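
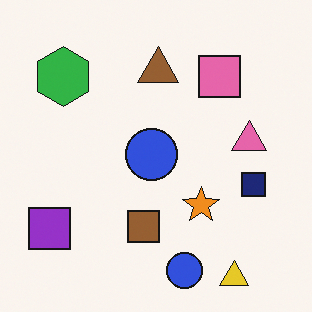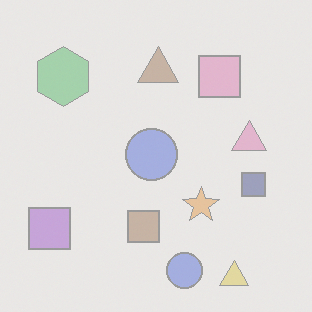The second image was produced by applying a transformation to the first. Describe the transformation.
The second image is the first washed out (contrast reduced).

Tones are pushed toward mid-grey across the whole image — a global contrast change.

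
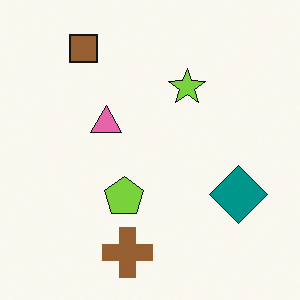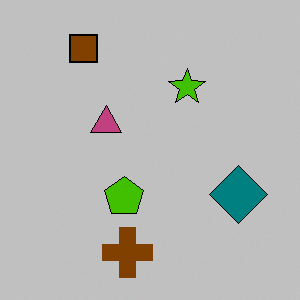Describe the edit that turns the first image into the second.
Heavily posterized to just a handful of flat colors.

Each flat color has snapped to a coarser quantized level — most visibly, the near-white background has dropped to a flat grey.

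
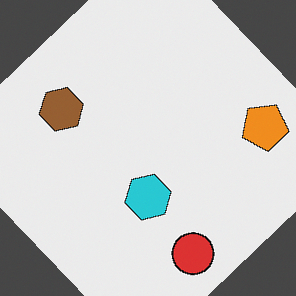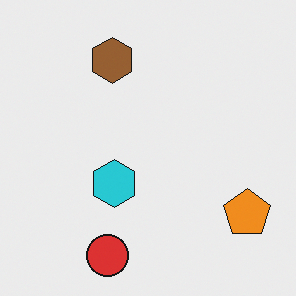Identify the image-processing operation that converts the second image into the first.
The transformation is: rotated counter-clockwise by a large amount — several tens of degrees.

Every shape is tilted by the same angle and the image corners show triangular fill wedges — a whole-image rotation by a non-right angle.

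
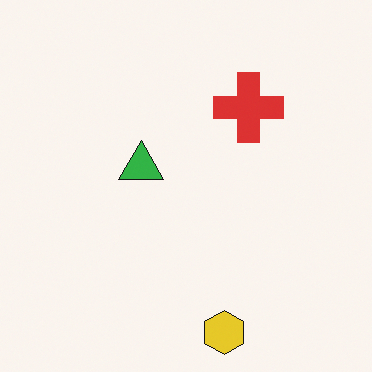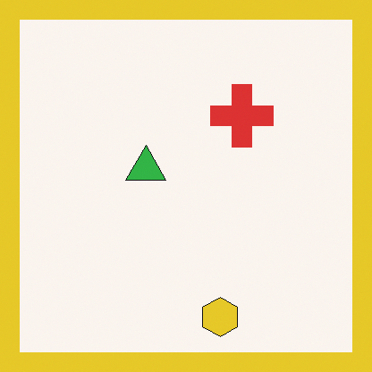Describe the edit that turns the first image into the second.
The second image is the first framed with a yellow border.

A solid yellow frame runs around the edge of the second image, with the content slightly shrunk inside it.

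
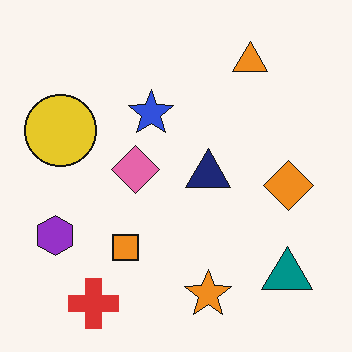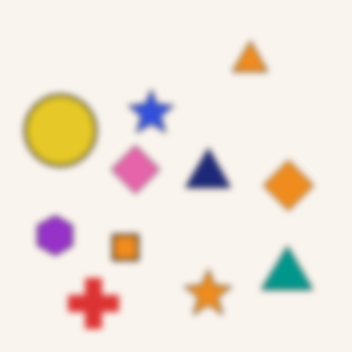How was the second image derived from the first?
This is the original image noticeably gaussian-blurred.

Shape edges and outlines are uniformly softened across the whole image.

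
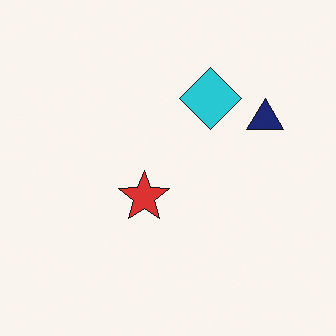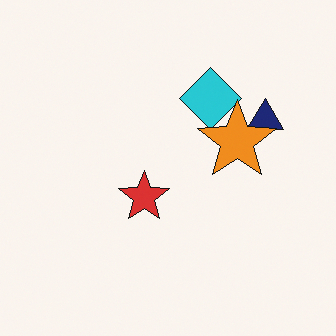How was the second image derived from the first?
The transformation is: overlaid with an additional orange star.

An orange star appears in the second image that is absent from the first.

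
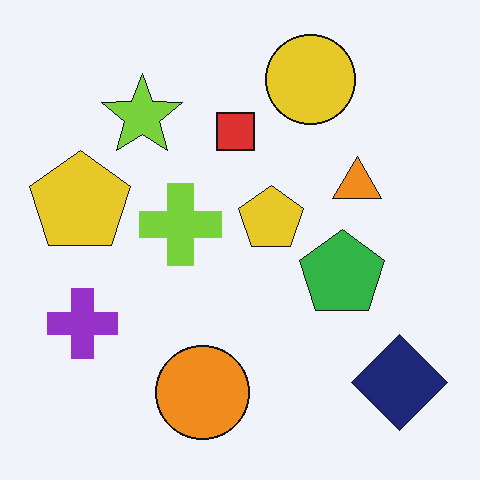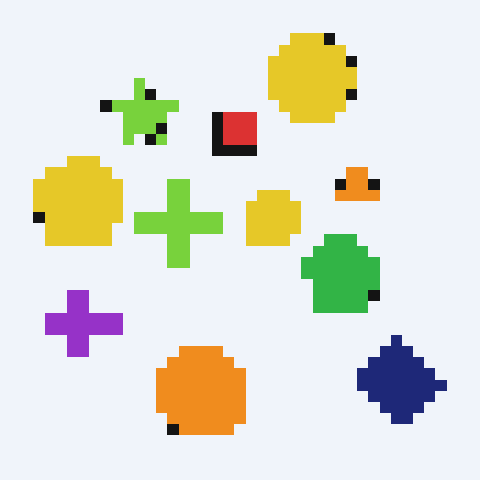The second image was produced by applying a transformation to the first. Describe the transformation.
The second image is the first coarsely pixelated.

Shapes are reduced to large square blocks; fine edges and outlines are lost — a downscale-then-upscale (mosaic) effect.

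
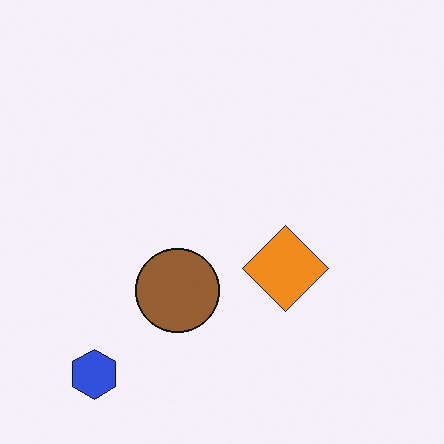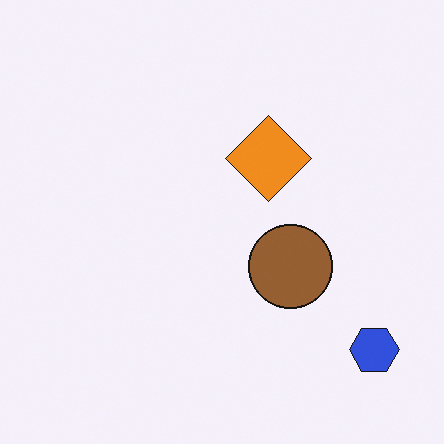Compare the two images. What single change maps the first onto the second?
The second image is the first rotated 90° counter-clockwise.

The blue hexagon sits in the bottom-left of the first image and the bottom-right of the second — consistent with a whole-image 90° counter-clockwise rotation.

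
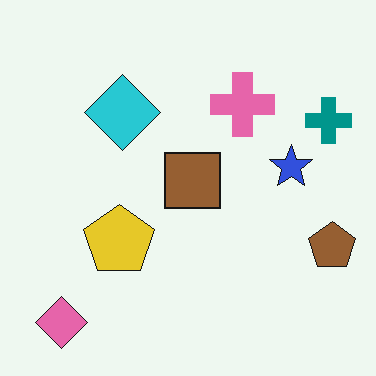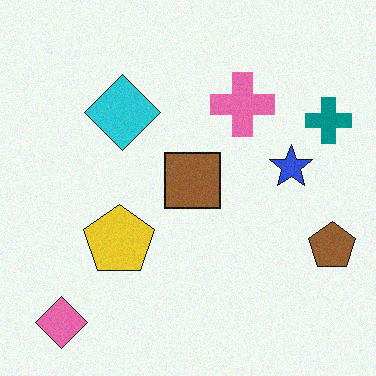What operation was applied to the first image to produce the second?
The second image is the first degraded with a light layer of grain.

Random speckle covers the whole image, including the flat background.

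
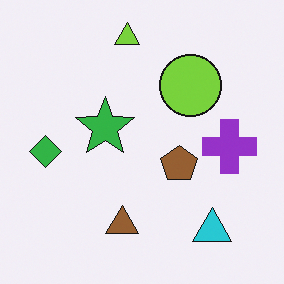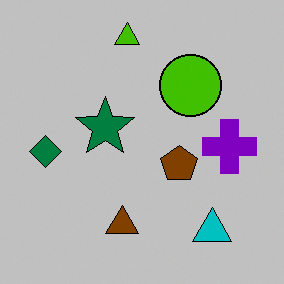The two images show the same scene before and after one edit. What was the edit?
The image was aggressively posterized.

Each flat color has snapped to a coarser quantized level — most visibly, the near-white background has dropped to a flat grey.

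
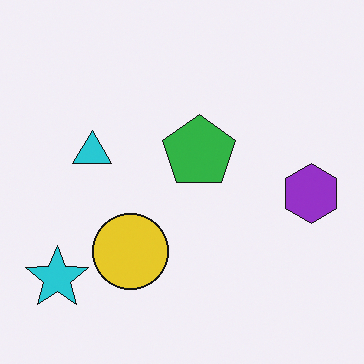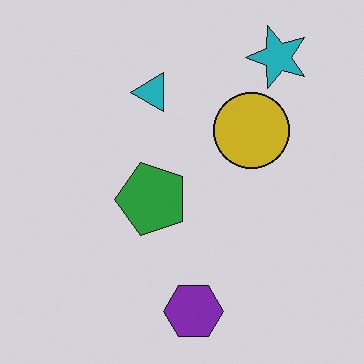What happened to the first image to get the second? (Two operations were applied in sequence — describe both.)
The image was transposed (reflected across the top-left ↔ bottom-right diagonal), then slightly darkened.

Shapes have swapped their row and column positions — what was in the top-right is now in the bottom-left — a diagonal reflection. Every pixel — background and shapes alike — is uniformly darkened.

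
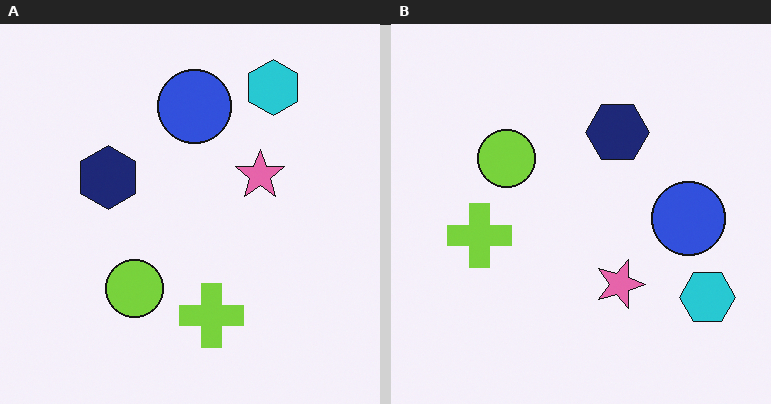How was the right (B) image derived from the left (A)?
It was rotated 90° clockwise.

The cyan hexagon sits in the top-right of the left (A) image and the bottom-right of the right (B) — consistent with a whole-image 90° clockwise rotation.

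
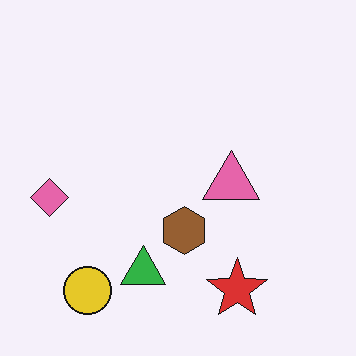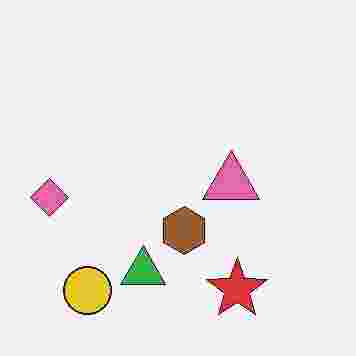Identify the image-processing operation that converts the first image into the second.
Heavily JPEG-compressed with obvious blocking artifacts.

Blocky 8×8 compression artifacts appear around shape edges and the flat background shows ringing — characteristic JPEG degradation.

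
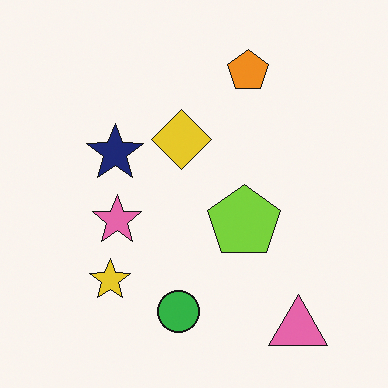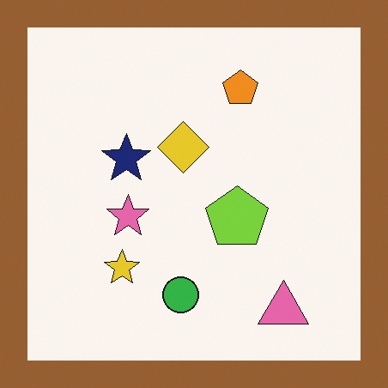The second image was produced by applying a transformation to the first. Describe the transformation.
It was framed with a brown border.

A solid brown frame runs around the edge of the second image, with the content slightly shrunk inside it.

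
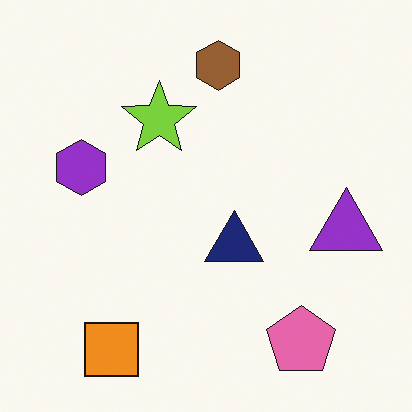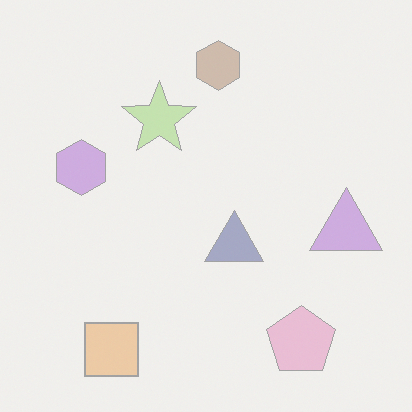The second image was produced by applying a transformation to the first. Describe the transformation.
The second image is the first washed out (contrast reduced).

Tones are pushed toward mid-grey across the whole image — a global contrast change.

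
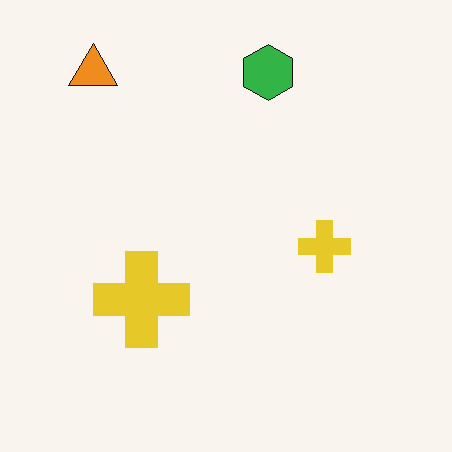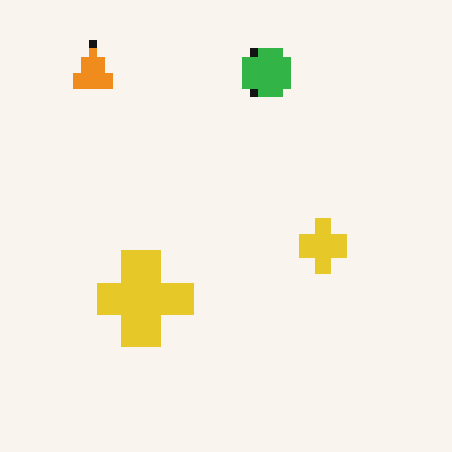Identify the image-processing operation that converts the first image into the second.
The transformation is: pixelated into visible square blocks.

Shapes are reduced to large square blocks; fine edges and outlines are lost — a downscale-then-upscale (mosaic) effect.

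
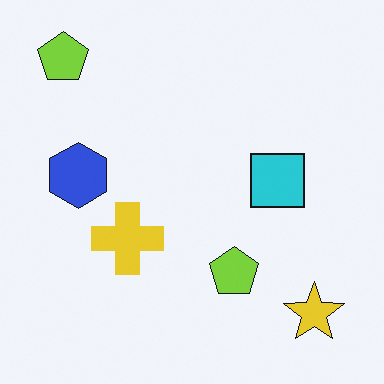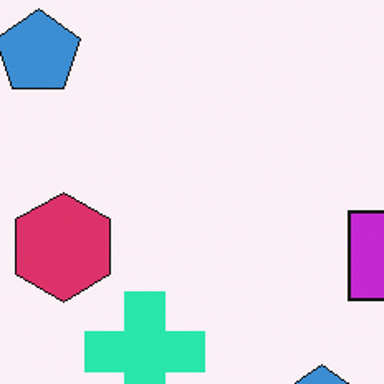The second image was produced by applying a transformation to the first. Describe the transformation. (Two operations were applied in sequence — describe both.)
This is the original image hue-shifted noticeably, then cropped to a noticeably smaller region and rescaled.

Every shape's color has rotated by the same amount around the hue wheel — a uniform hue shift. The visible shapes are larger and the field of view is narrower; shapes near the original edges may be partly or wholly outside the frame — a crop-and-rescale.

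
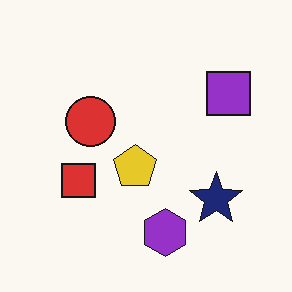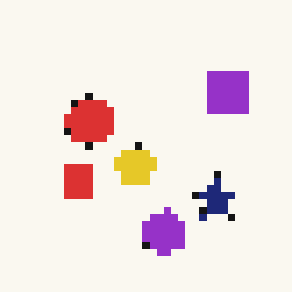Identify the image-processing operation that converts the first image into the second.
Moderately pixelated.

Shapes are reduced to large square blocks; fine edges and outlines are lost — a downscale-then-upscale (mosaic) effect.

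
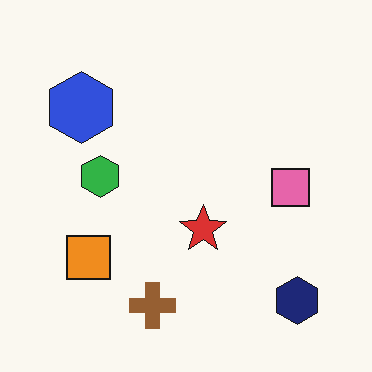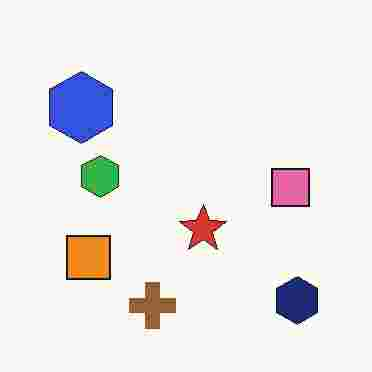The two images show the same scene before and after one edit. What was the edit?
The image was heavily JPEG-compressed with obvious blocking artifacts.

Blocky 8×8 compression artifacts appear around shape edges and the flat background shows ringing — characteristic JPEG degradation.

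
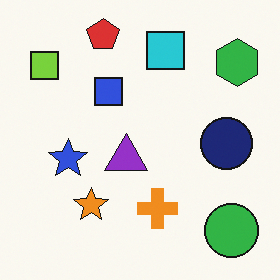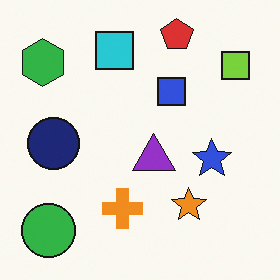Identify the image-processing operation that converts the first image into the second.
The image was flipped horizontally (left ↔ right).

The green hexagon is in the top-right of the first image and the top-left of the second — shapes on opposite sides of the vertical midline have swapped in a mirror flip.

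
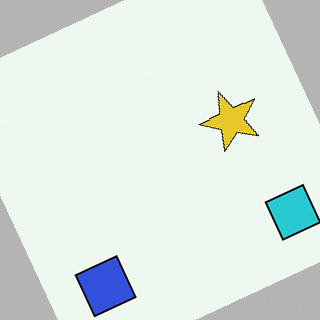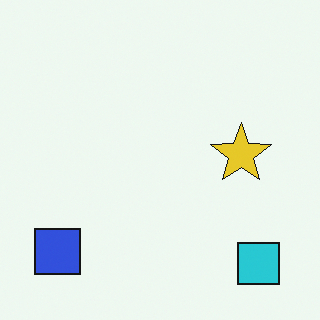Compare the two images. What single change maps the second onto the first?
The first image is the second rotated counter-clockwise by a moderate amount.

Every shape is tilted by the same angle and the image corners show triangular fill wedges — a whole-image rotation by a non-right angle.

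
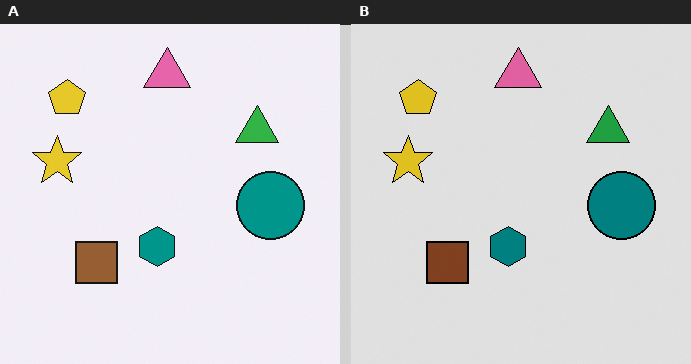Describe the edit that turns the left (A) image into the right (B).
It was moderately posterized.

Each flat color has snapped to a coarser quantized level — most visibly, the near-white background has dropped to a flat grey.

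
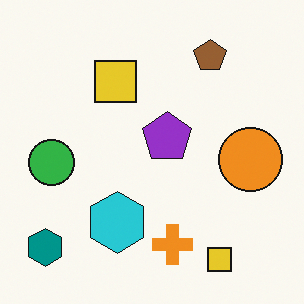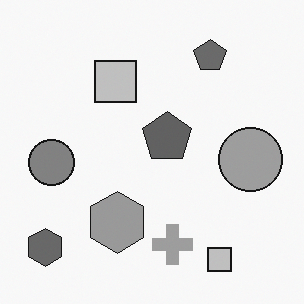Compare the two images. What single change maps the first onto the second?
Converted to grayscale.

All color is removed — every shape is now a shade of grey.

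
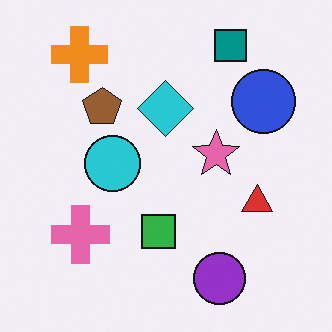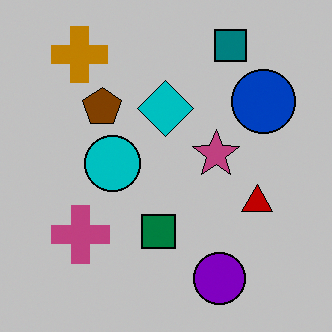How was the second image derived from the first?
The second image is the first aggressively posterized.

Each flat color has snapped to a coarser quantized level — most visibly, the near-white background has dropped to a flat grey.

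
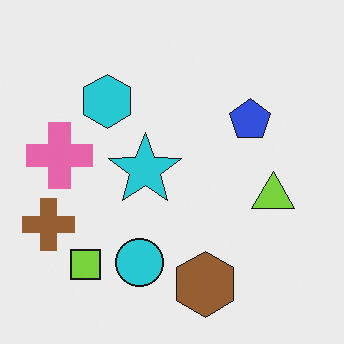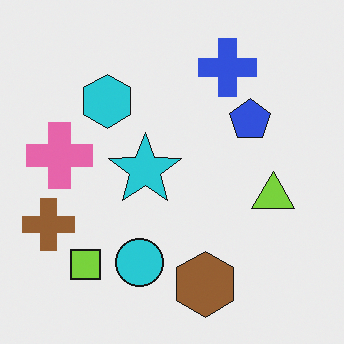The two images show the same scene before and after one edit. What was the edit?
The transformation is: overlaid with an additional blue cross.

A blue cross appears in the second image that is absent from the first.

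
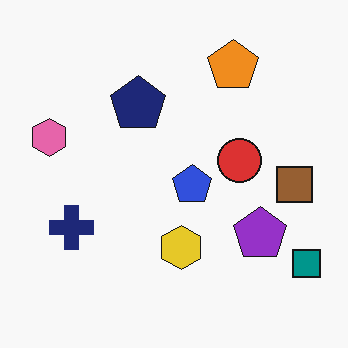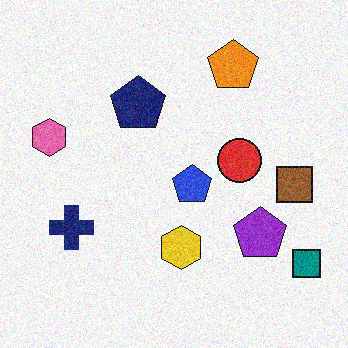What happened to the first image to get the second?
It was degraded with moderate additive noise.

Random speckle covers the whole image, including the flat background.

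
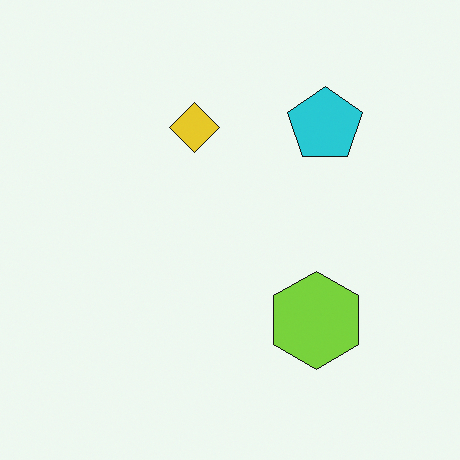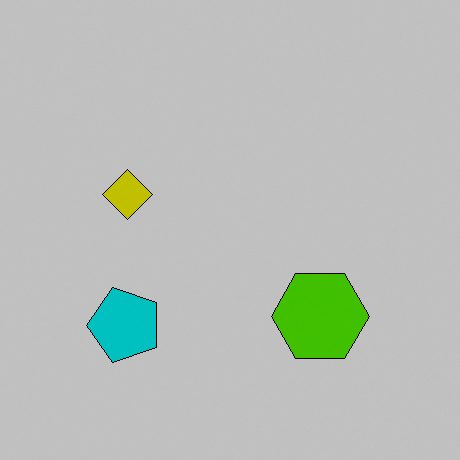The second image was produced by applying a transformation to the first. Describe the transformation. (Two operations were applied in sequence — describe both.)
Heavily posterized to just a handful of flat colors, then transposed (reflected across the top-left ↔ bottom-right diagonal).

Each flat color has snapped to a coarser quantized level — most visibly, the near-white background has dropped to a flat grey. Shapes have swapped their row and column positions — what was in the top-right is now in the bottom-left — a diagonal reflection.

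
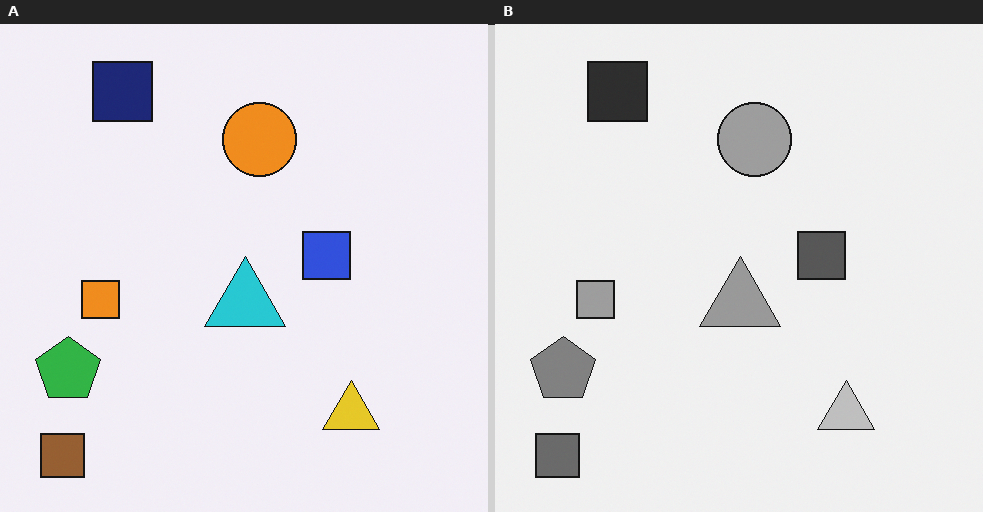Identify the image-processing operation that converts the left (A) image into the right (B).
The right (B) image is the left (A) converted to grayscale.

All color is removed — every shape is now a shade of grey.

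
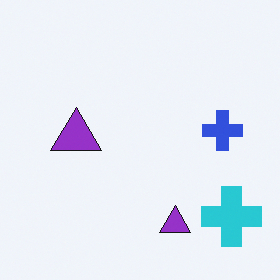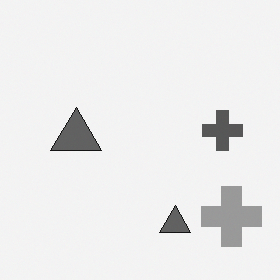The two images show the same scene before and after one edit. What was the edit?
Converted to grayscale.

All color is removed — every shape is now a shade of grey.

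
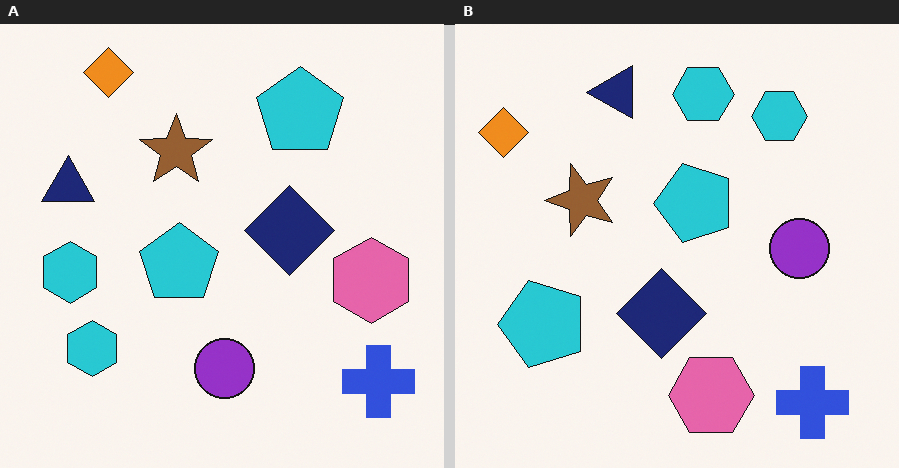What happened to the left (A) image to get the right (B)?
It was transposed (reflected across the top-left ↔ bottom-right diagonal).

Shapes have swapped their row and column positions — what was in the top-right is now in the bottom-left — a diagonal reflection.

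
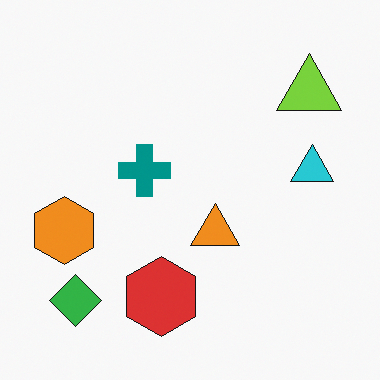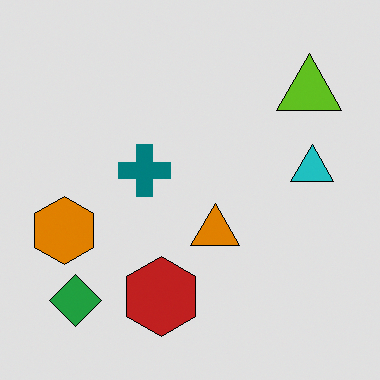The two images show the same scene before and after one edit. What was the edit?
This is the original image posterized to a reduced palette.

Each flat color has snapped to a coarser quantized level — most visibly, the near-white background has dropped to a flat grey.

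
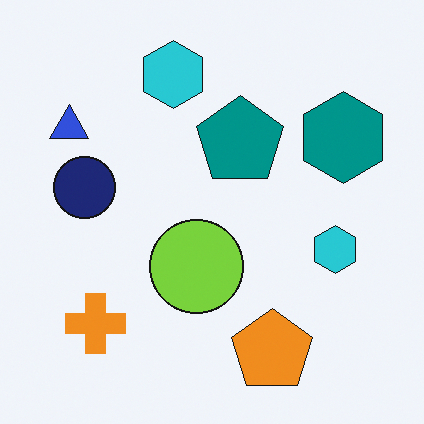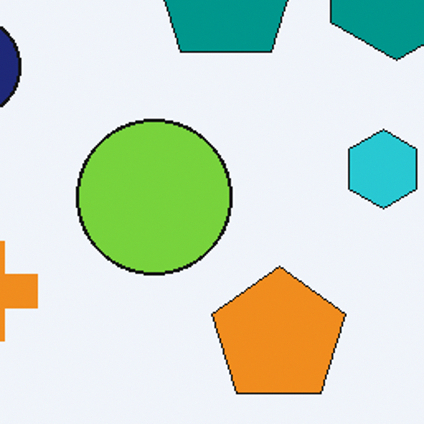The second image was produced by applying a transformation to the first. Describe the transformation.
The second image is the first cropped tightly and scaled back up.

The visible shapes are larger and the field of view is narrower; shapes near the original edges may be partly or wholly outside the frame — a crop-and-rescale.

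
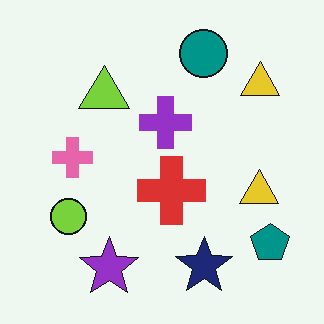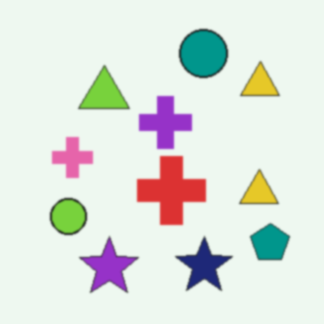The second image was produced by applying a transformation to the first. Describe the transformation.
The transformation is: slightly softened.

Shape edges and outlines are uniformly softened across the whole image.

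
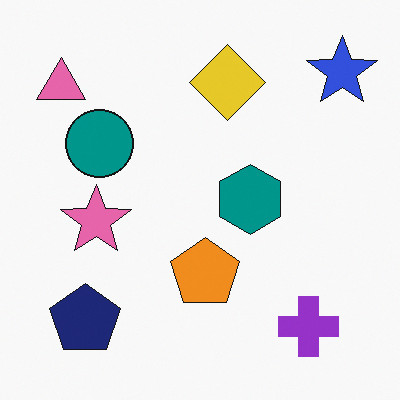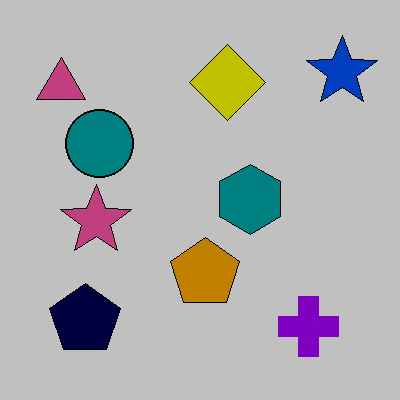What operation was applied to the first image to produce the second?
It was heavily posterized to just a handful of flat colors.

Each flat color has snapped to a coarser quantized level — most visibly, the near-white background has dropped to a flat grey.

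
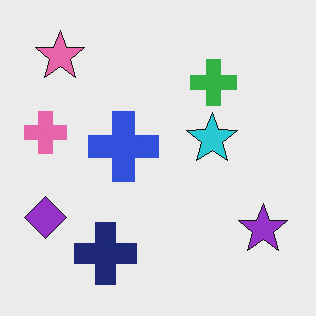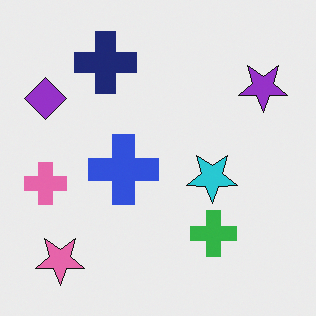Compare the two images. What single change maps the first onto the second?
The image was flipped vertically (top ↔ bottom).

The pink star is in the top-left of the first image and the bottom-left of the second — shapes on opposite sides of the horizontal midline have swapped in a mirror flip.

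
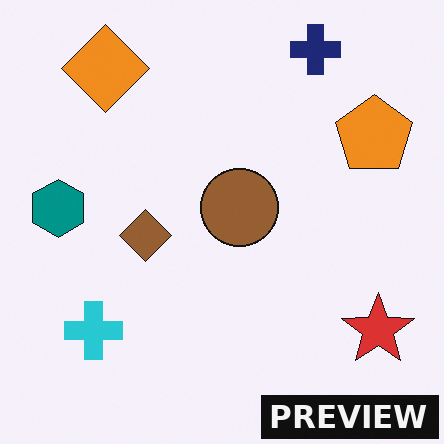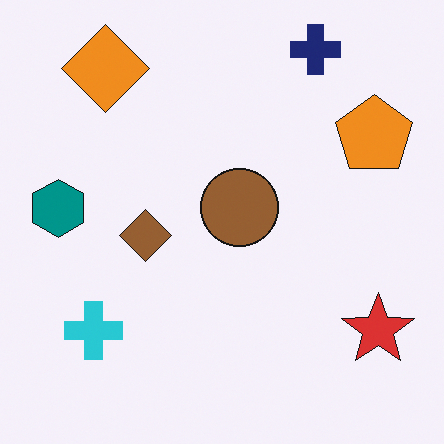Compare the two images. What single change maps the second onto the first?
The first image is the second watermarked with the text "PREVIEW" in the lower-right corner.

A dark label reading "PREVIEW" appears in the lower-right corner.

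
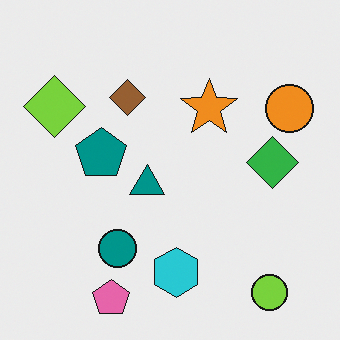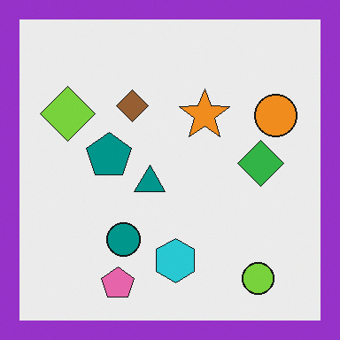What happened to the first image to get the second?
The image was framed with a purple border.

A solid purple frame runs around the edge of the second image, with the content slightly shrunk inside it.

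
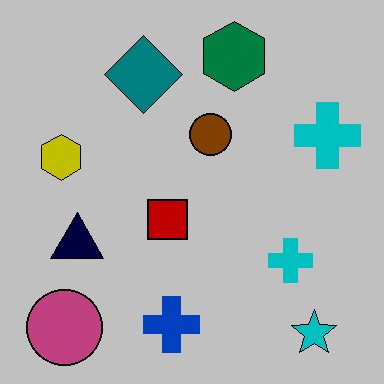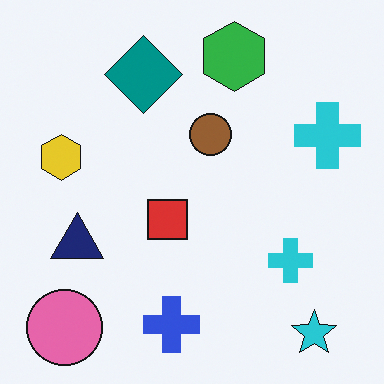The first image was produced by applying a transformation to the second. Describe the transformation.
The image was heavily posterized to just a handful of flat colors.

Each flat color has snapped to a coarser quantized level — most visibly, the near-white background has dropped to a flat grey.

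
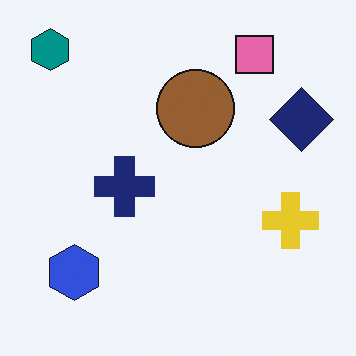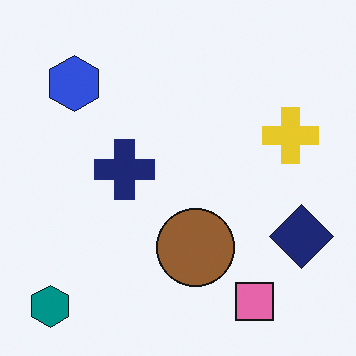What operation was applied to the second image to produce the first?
The transformation is: flipped vertically (top ↔ bottom).

The teal hexagon is in the bottom-left of the second image and the top-left of the first — shapes on opposite sides of the horizontal midline have swapped in a mirror flip.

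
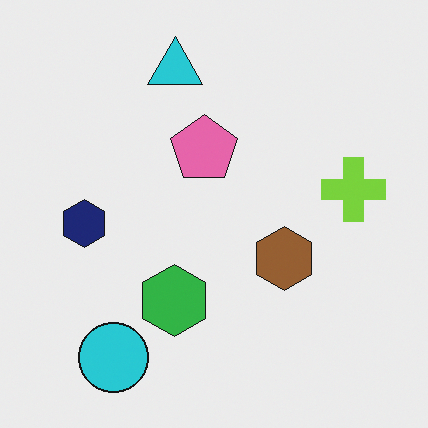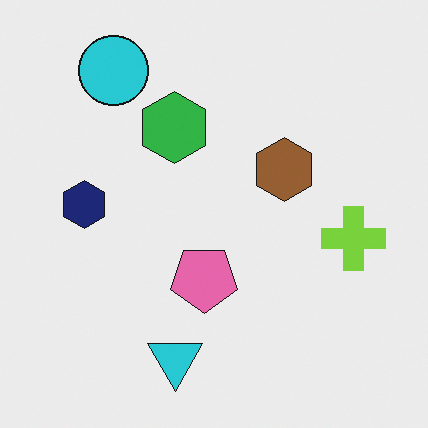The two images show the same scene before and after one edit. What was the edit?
This is the original image flipped vertically (top ↔ bottom).

The cyan triangle is in the top of the first image and the bottom of the second — shapes on opposite sides of the horizontal midline have swapped in a mirror flip.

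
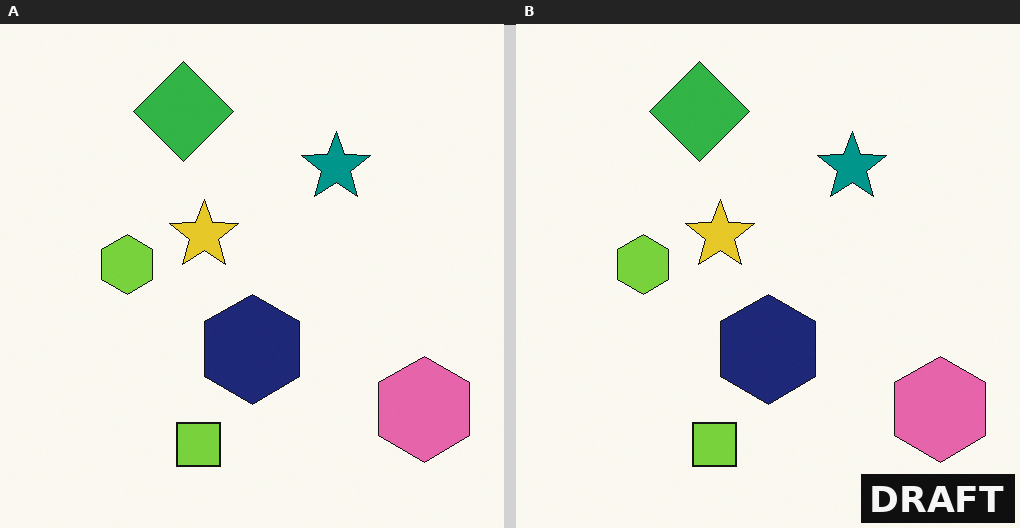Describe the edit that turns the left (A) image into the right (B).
The transformation is: watermarked with the text "DRAFT" in the lower-right corner.

A dark label reading "DRAFT" appears in the lower-right corner.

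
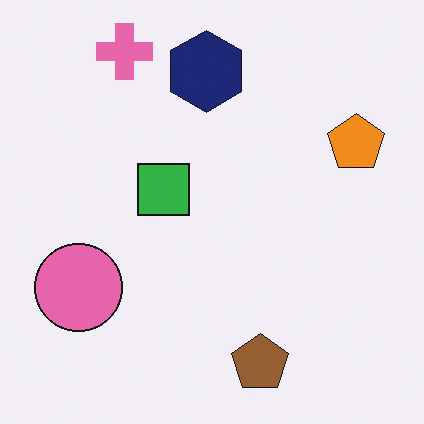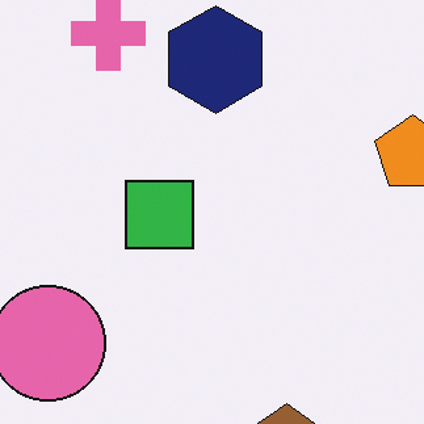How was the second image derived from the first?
This is the original image cropped slightly and scaled back up.

The visible shapes are larger and the field of view is narrower; shapes near the original edges may be partly or wholly outside the frame — a crop-and-rescale.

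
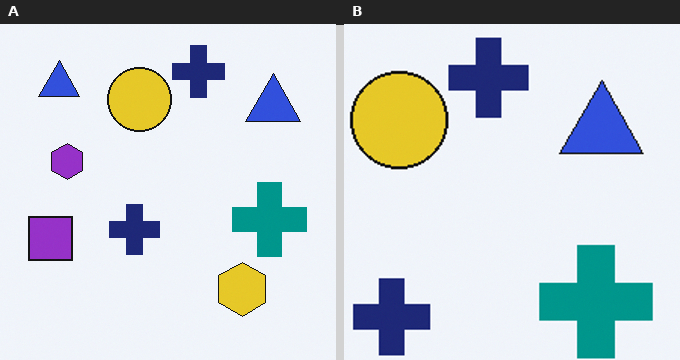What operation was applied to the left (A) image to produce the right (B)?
Cropped to a modestly smaller region and rescaled.

The visible shapes are larger and the field of view is narrower; shapes near the original edges may be partly or wholly outside the frame — a crop-and-rescale.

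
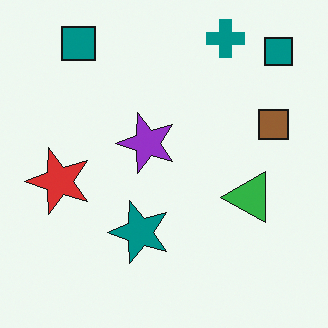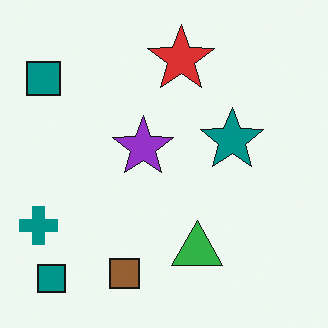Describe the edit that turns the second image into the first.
This is the original image transposed (reflected across the top-left ↔ bottom-right diagonal).

Shapes have swapped their row and column positions — what was in the top-right is now in the bottom-left — a diagonal reflection.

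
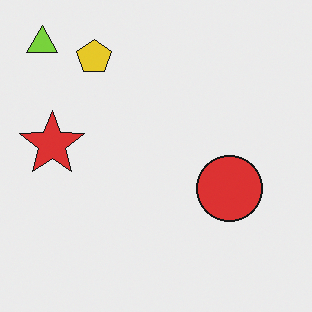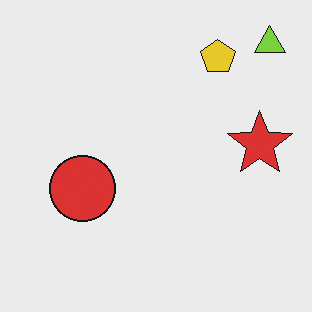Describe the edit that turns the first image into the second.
The second image is the first flipped horizontally (left ↔ right).

The lime triangle is in the top-left of the first image and the top-right of the second — shapes on opposite sides of the vertical midline have swapped in a mirror flip.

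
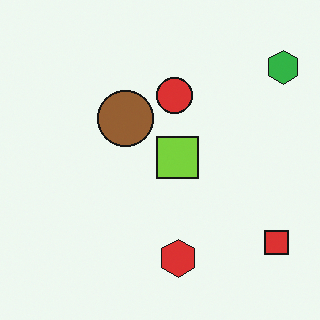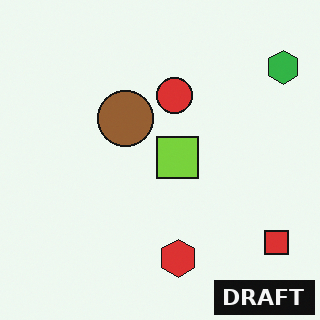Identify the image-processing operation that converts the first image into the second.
The image was watermarked with the text "DRAFT" in the lower-right corner.

A dark label reading "DRAFT" appears in the lower-right corner.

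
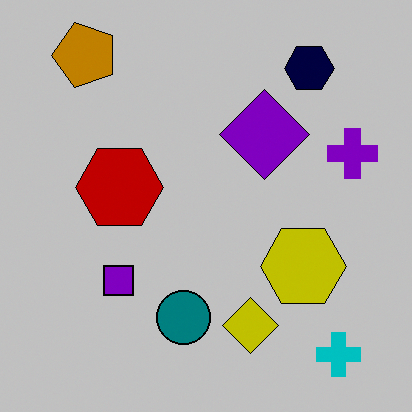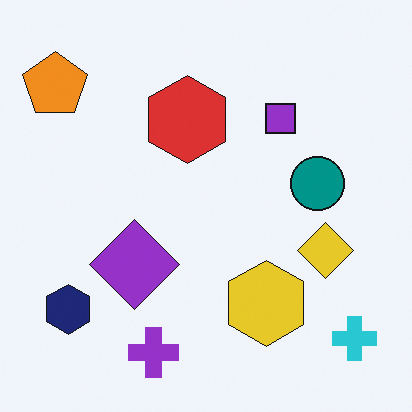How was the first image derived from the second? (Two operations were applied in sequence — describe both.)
The transformation is: transposed (reflected across the top-left ↔ bottom-right diagonal), then heavily posterized to just a handful of flat colors.

Shapes have swapped their row and column positions — what was in the top-right is now in the bottom-left — a diagonal reflection. Each flat color has snapped to a coarser quantized level — most visibly, the near-white background has dropped to a flat grey.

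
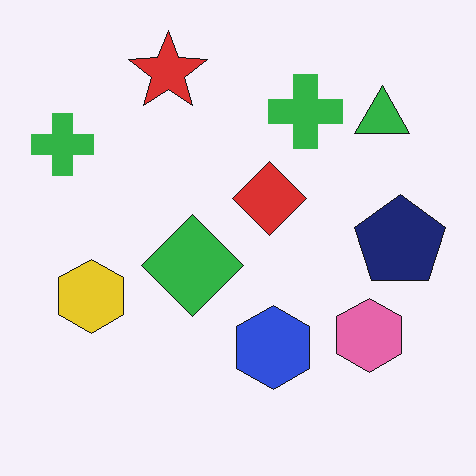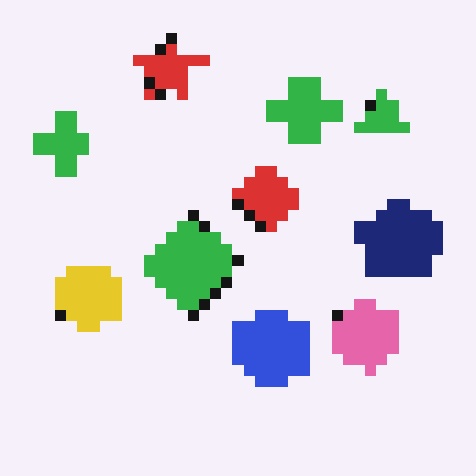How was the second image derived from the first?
The second image is the first coarsely pixelated.

Shapes are reduced to large square blocks; fine edges and outlines are lost — a downscale-then-upscale (mosaic) effect.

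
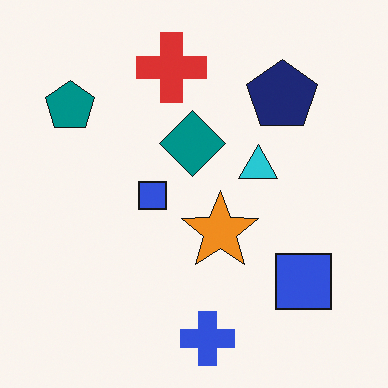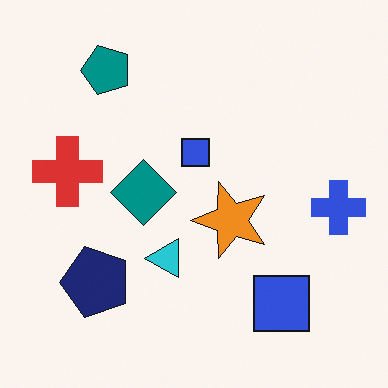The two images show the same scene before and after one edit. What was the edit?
The second image is the first transposed (reflected across the top-left ↔ bottom-right diagonal).

Shapes have swapped their row and column positions — what was in the top-right is now in the bottom-left — a diagonal reflection.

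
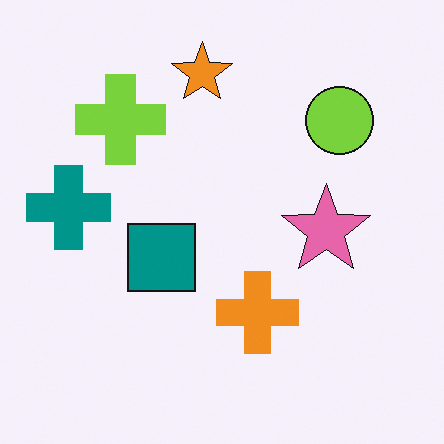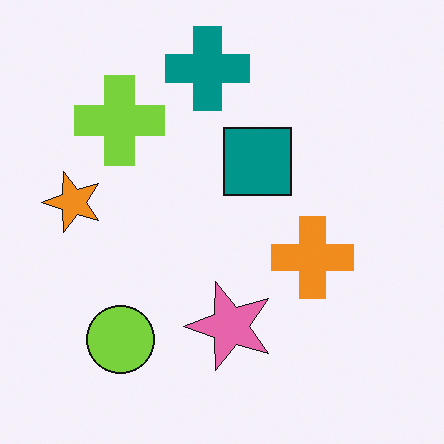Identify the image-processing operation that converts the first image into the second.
The image was transposed (reflected across the top-left ↔ bottom-right diagonal).

Shapes have swapped their row and column positions — what was in the top-right is now in the bottom-left — a diagonal reflection.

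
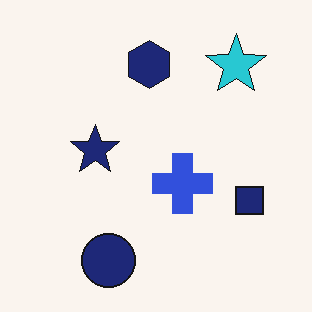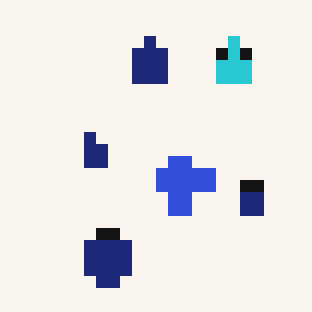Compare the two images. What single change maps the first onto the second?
The image was coarsely pixelated.

Shapes are reduced to large square blocks; fine edges and outlines are lost — a downscale-then-upscale (mosaic) effect.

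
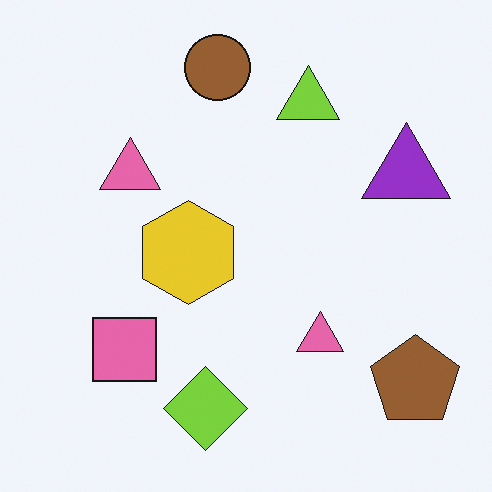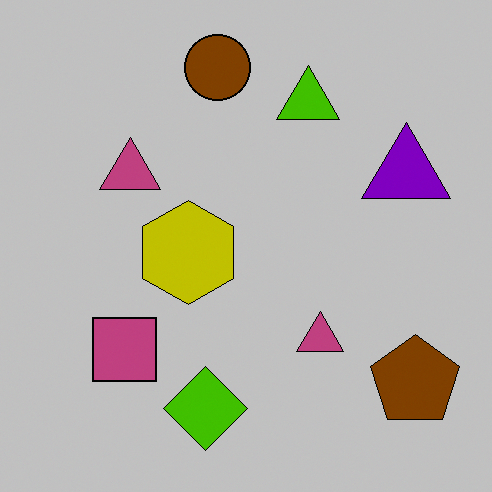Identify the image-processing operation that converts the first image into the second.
Aggressively posterized.

Each flat color has snapped to a coarser quantized level — most visibly, the near-white background has dropped to a flat grey.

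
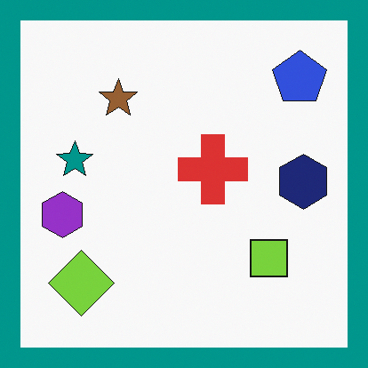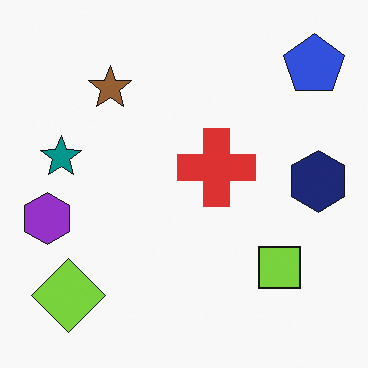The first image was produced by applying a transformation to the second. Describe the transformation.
This is the original image framed with a teal border.

A solid teal frame runs around the edge of the first image, with the content slightly shrunk inside it.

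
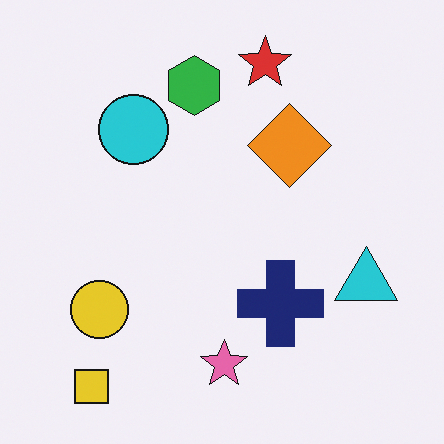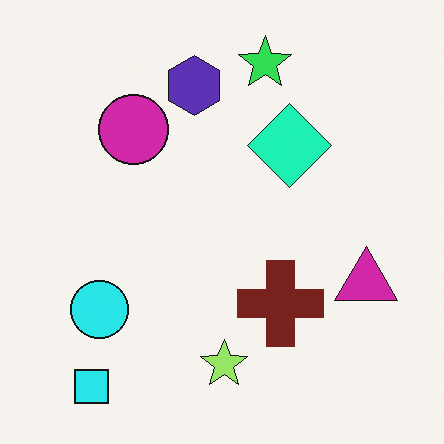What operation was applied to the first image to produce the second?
The transformation is: hue-shifted by a moderate amount.

Every shape's color has rotated by the same amount around the hue wheel — a uniform hue shift.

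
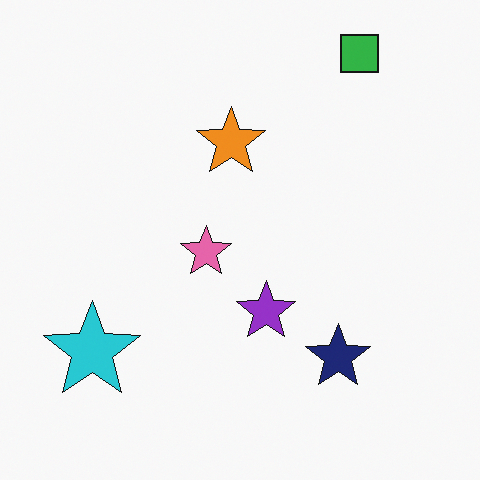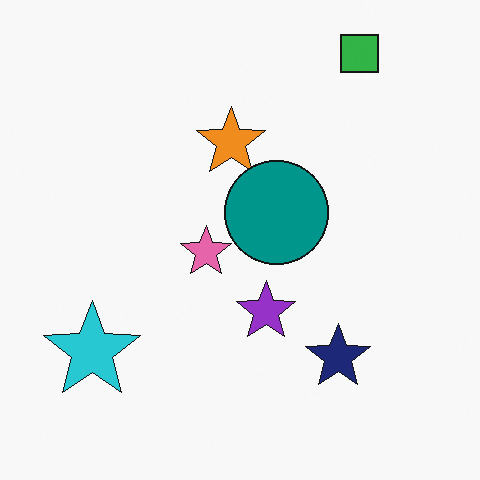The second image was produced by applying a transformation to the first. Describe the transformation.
The image was overlaid with an additional teal circle.

A teal circle appears in the second image that is absent from the first.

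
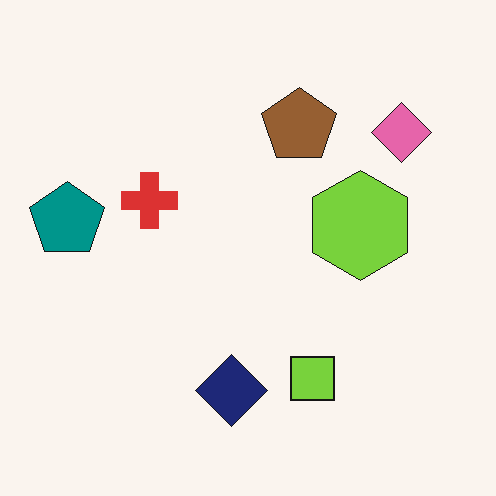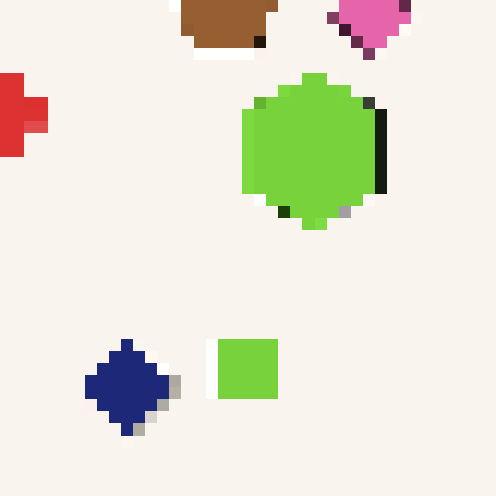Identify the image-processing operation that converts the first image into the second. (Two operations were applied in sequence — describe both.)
It was cropped to a modestly smaller region and rescaled, then heavily pixelated into large blocks.

The visible shapes are larger and the field of view is narrower; shapes near the original edges may be partly or wholly outside the frame — a crop-and-rescale. Shapes are reduced to large square blocks; fine edges and outlines are lost — a downscale-then-upscale (mosaic) effect.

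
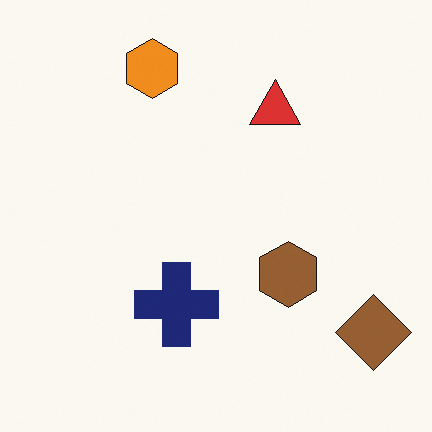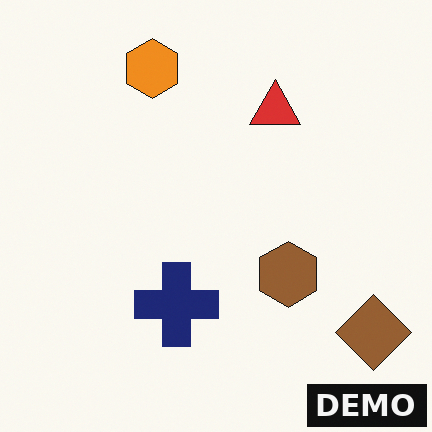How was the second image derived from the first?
Watermarked with the text "DEMO" in the lower-right corner.

A dark label reading "DEMO" appears in the lower-right corner.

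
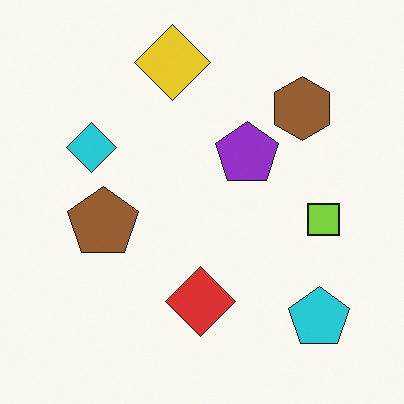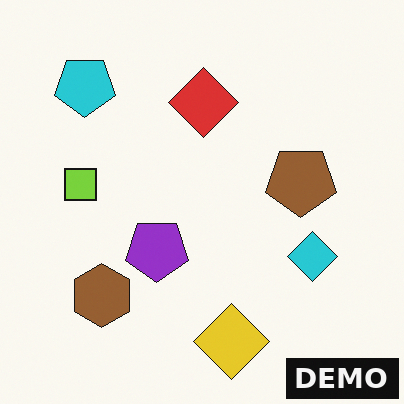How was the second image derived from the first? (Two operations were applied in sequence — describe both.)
The transformation is: rotated 180°, then watermarked with the text "DEMO" in the lower-right corner.

The cyan pentagon sits in the bottom-right of the first image and the top-left of the second — consistent with a whole-image 180° rotation. A dark label reading "DEMO" appears in the lower-right corner.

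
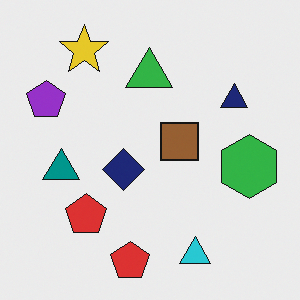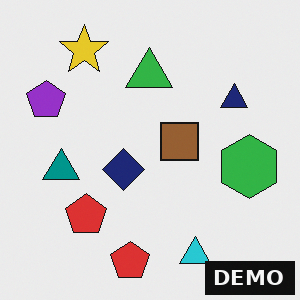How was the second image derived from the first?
This is the original image watermarked with the text "DEMO" in the lower-right corner.

A dark label reading "DEMO" appears in the lower-right corner.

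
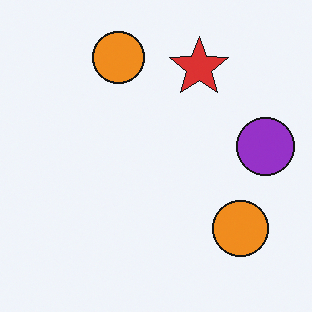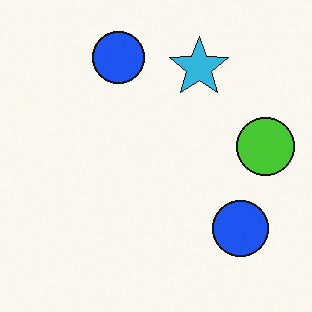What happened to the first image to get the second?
It was hue-shifted by a large amount.

Every shape's color has rotated by the same amount around the hue wheel — a uniform hue shift.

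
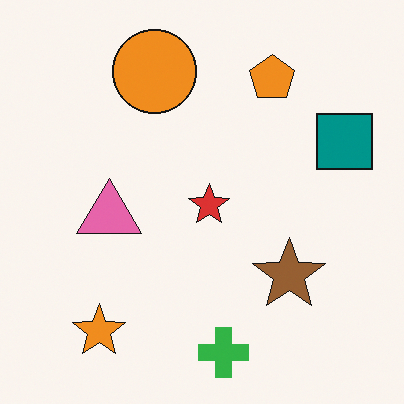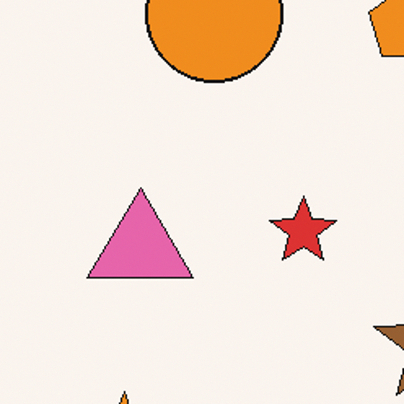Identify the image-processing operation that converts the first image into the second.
It was cropped tightly and scaled back up.

The visible shapes are larger and the field of view is narrower; shapes near the original edges may be partly or wholly outside the frame — a crop-and-rescale.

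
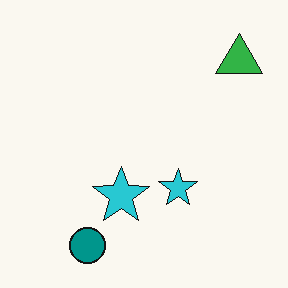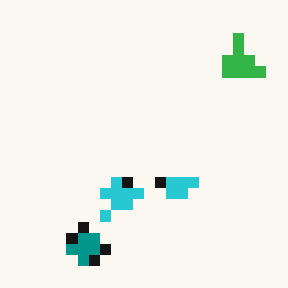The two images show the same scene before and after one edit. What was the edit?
The second image is the first heavily pixelated into large blocks.

Shapes are reduced to large square blocks; fine edges and outlines are lost — a downscale-then-upscale (mosaic) effect.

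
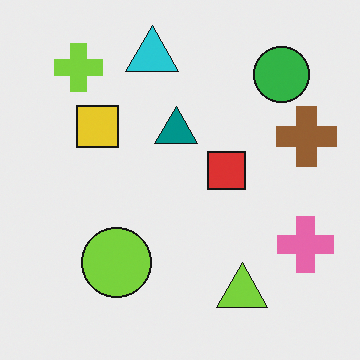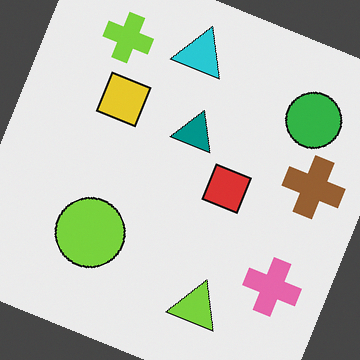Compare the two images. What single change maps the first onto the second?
Rotated clockwise by a moderate amount.

Every shape is tilted by the same angle and the image corners show triangular fill wedges — a whole-image rotation by a non-right angle.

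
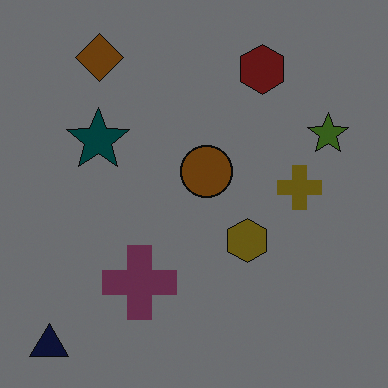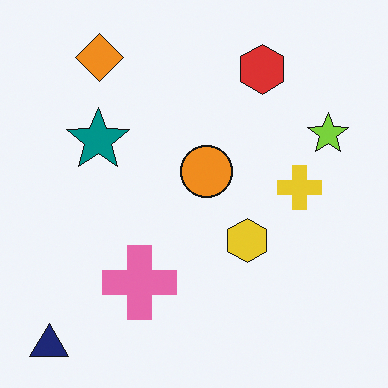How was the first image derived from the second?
The first image is the second substantially darkened.

Every pixel — background and shapes alike — is uniformly darkened.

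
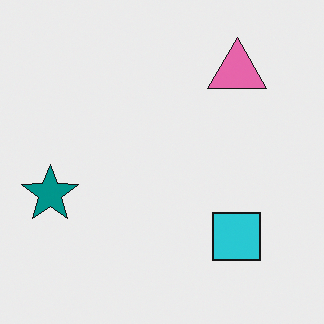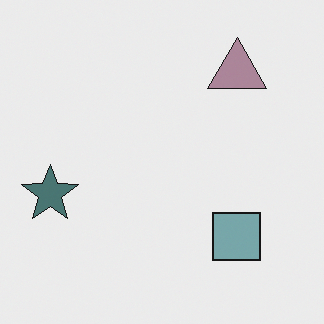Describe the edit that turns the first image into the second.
This is the original image heavily desaturated.

All colors are more muted and greyish — a global saturation change.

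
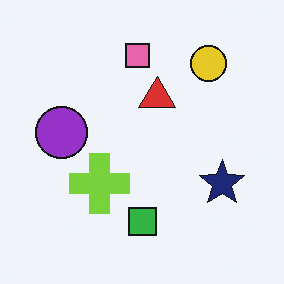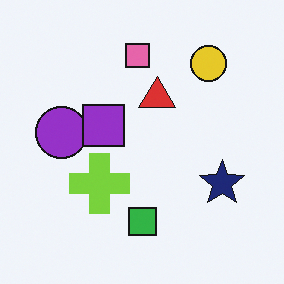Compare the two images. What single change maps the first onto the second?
The image was overlaid with an additional purple square.

A purple square appears in the second image that is absent from the first.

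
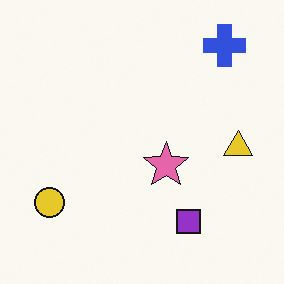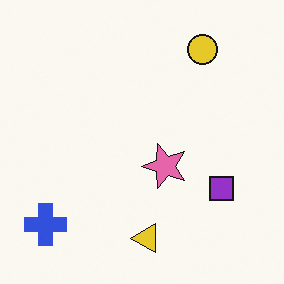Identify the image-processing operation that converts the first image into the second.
This is the original image transposed (reflected across the top-left ↔ bottom-right diagonal).

Shapes have swapped their row and column positions — what was in the top-right is now in the bottom-left — a diagonal reflection.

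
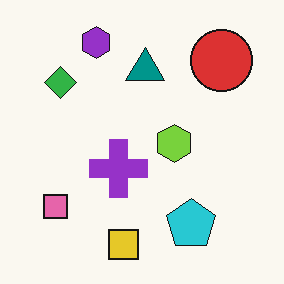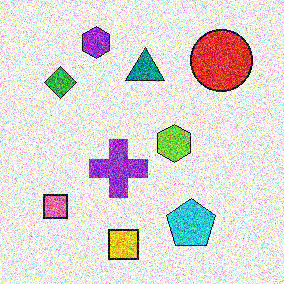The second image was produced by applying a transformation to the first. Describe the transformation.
Degraded with a thick layer of grain.

Random speckle covers the whole image, including the flat background.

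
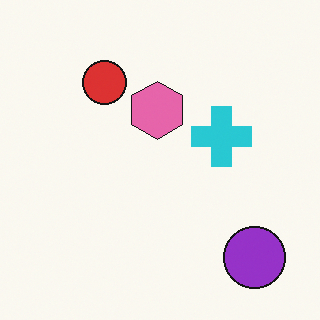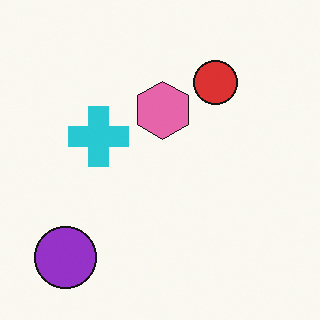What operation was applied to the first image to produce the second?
It was flipped horizontally (left ↔ right).

The purple circle is in the bottom-right of the first image and the bottom-left of the second — shapes on opposite sides of the vertical midline have swapped in a mirror flip.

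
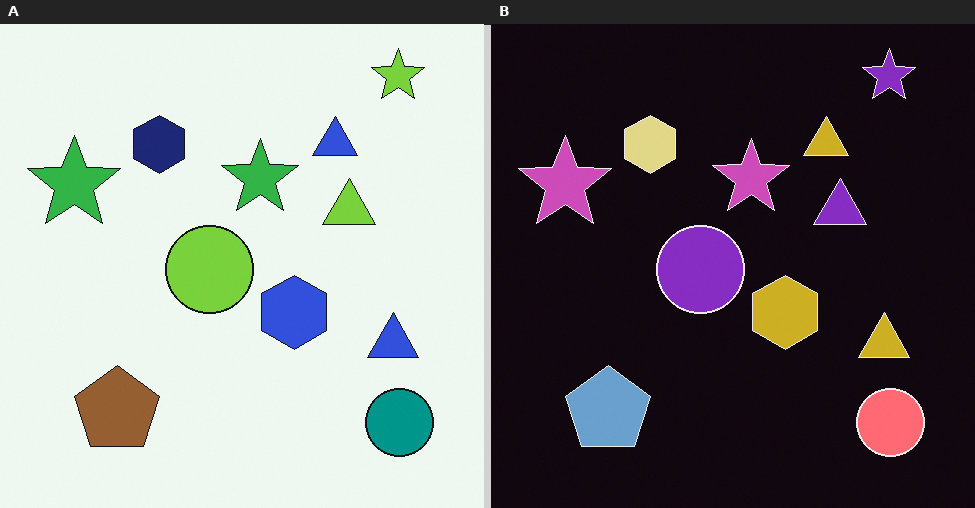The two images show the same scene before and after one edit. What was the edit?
It was color-inverted (negative).

The light background has become dark and every shape's color is its complement — a photographic negative.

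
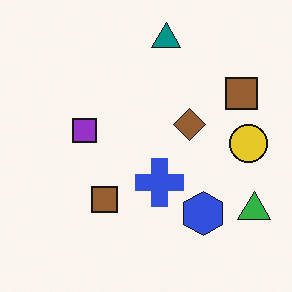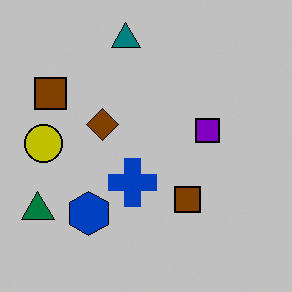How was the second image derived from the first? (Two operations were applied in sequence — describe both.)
It was flipped horizontally (left ↔ right), then heavily posterized to just a handful of flat colors.

The green triangle is in the bottom-right of the first image and the bottom-left of the second — shapes on opposite sides of the vertical midline have swapped in a mirror flip. Each flat color has snapped to a coarser quantized level — most visibly, the near-white background has dropped to a flat grey.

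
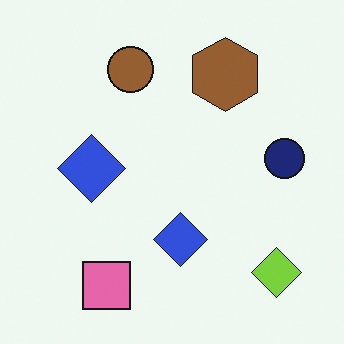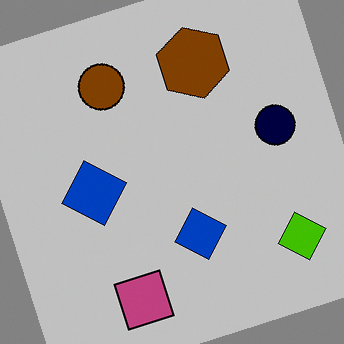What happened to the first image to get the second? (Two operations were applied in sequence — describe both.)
This is the original image heavily posterized to just a handful of flat colors, then rotated counter-clockwise by a moderate amount.

Each flat color has snapped to a coarser quantized level — most visibly, the near-white background has dropped to a flat grey. Every shape is tilted by the same angle and the image corners show triangular fill wedges — a whole-image rotation by a non-right angle.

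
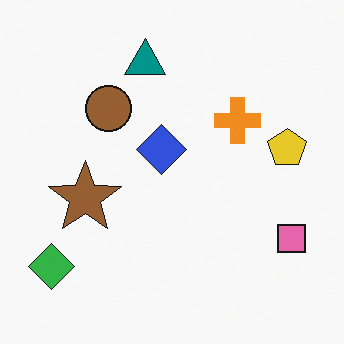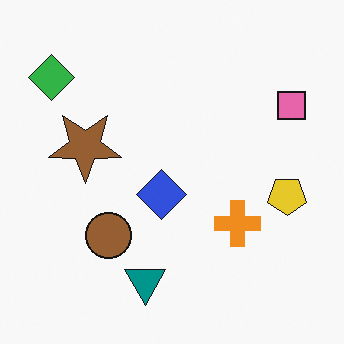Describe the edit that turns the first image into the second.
The transformation is: flipped vertically (top ↔ bottom).

The teal triangle is in the top of the first image and the bottom of the second — shapes on opposite sides of the horizontal midline have swapped in a mirror flip.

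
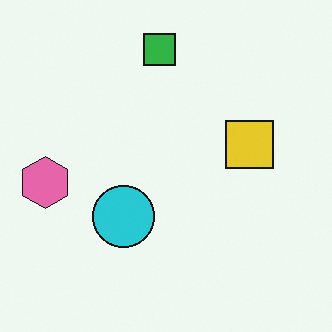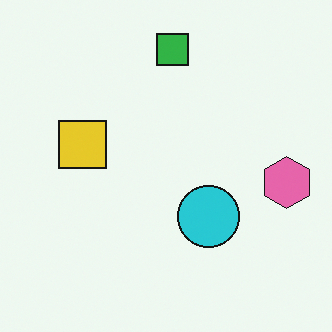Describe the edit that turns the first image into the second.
This is the original image flipped horizontally (left ↔ right).

The pink hexagon is in the left of the first image and the right of the second — shapes on opposite sides of the vertical midline have swapped in a mirror flip.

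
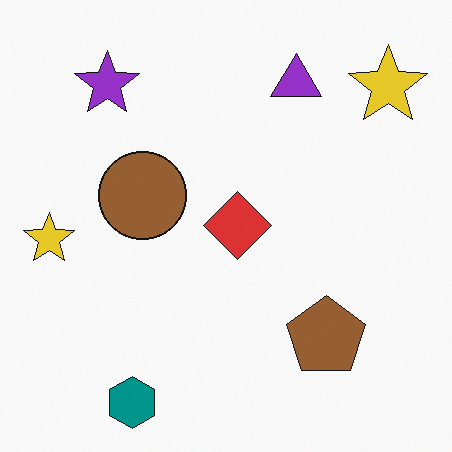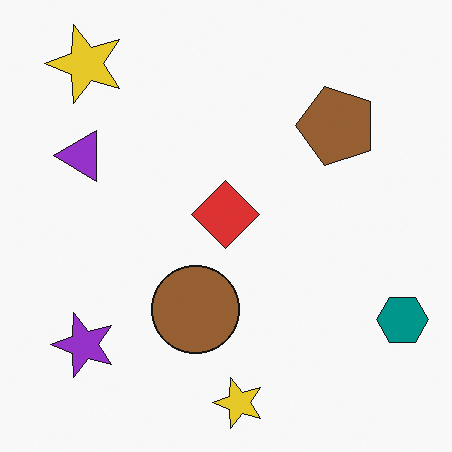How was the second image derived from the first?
The second image is the first rotated 90° counter-clockwise.

The teal hexagon sits in the bottom-left of the first image and the bottom-right of the second — consistent with a whole-image 90° counter-clockwise rotation.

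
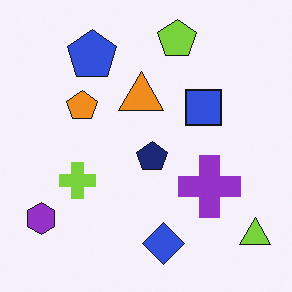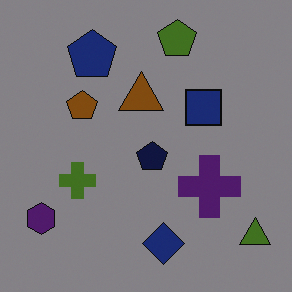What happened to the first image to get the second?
Substantially darkened.

Every pixel — background and shapes alike — is uniformly darkened.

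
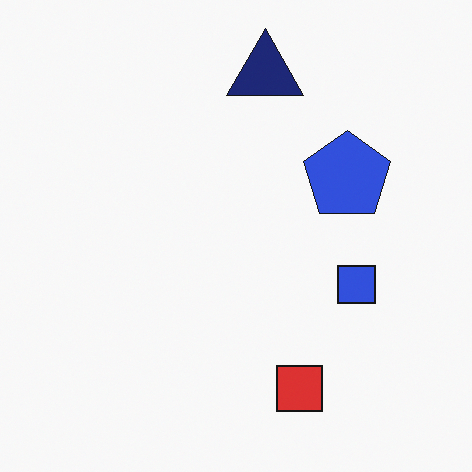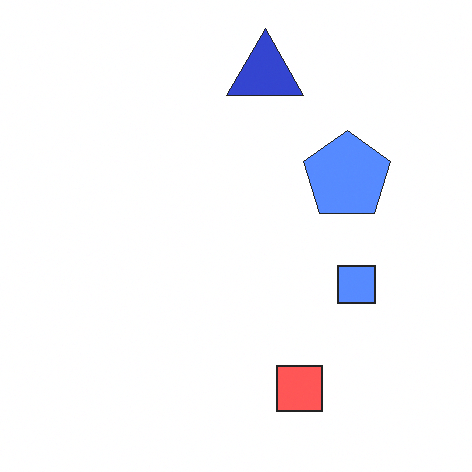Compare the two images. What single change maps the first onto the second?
It was noticeably brightened.

Every pixel — background and shapes alike — is uniformly brightened.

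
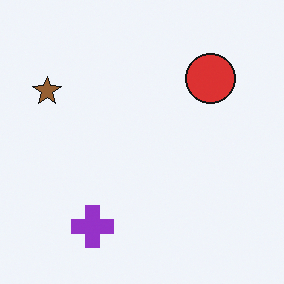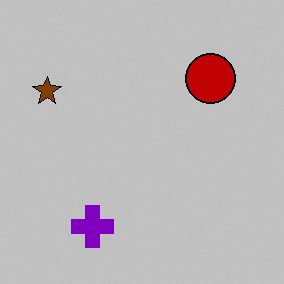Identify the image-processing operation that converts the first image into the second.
This is the original image aggressively posterized.

Each flat color has snapped to a coarser quantized level — most visibly, the near-white background has dropped to a flat grey.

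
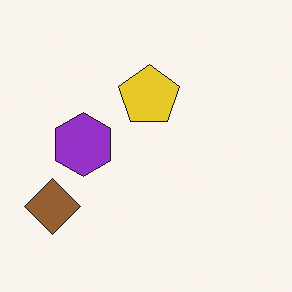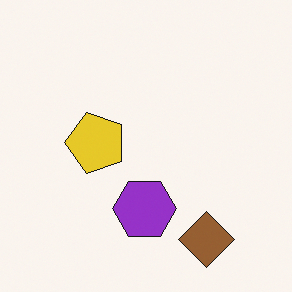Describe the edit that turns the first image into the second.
The transformation is: rotated 90° counter-clockwise.

The brown diamond sits in the bottom-left of the first image and the bottom-right of the second — consistent with a whole-image 90° counter-clockwise rotation.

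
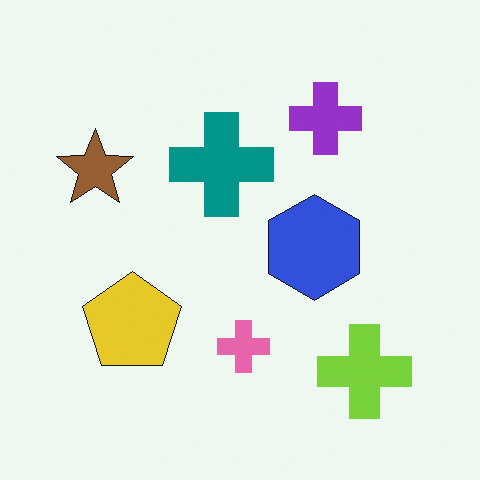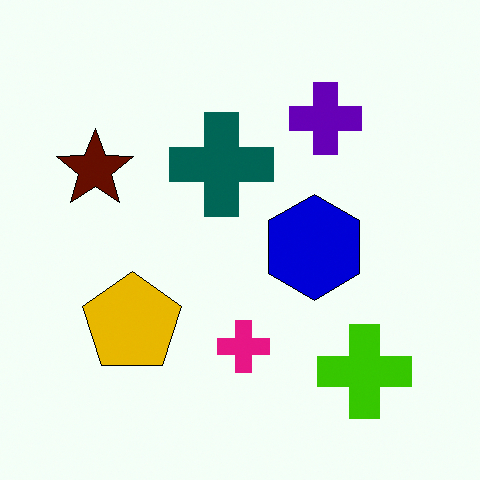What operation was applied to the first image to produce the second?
This is the original image boosted in contrast.

Tones are pushed away from mid-grey across the whole image — a global contrast change.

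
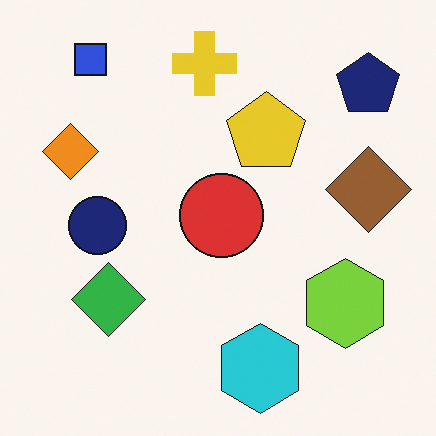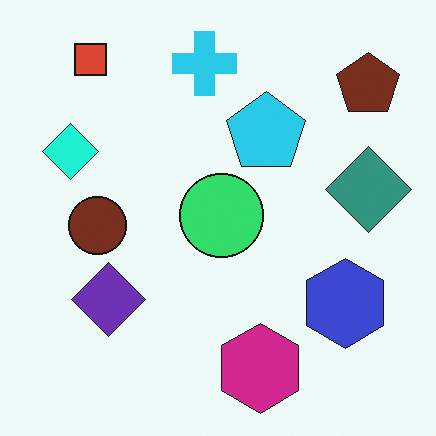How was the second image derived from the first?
It was hue-shifted by a moderate amount.

Every shape's color has rotated by the same amount around the hue wheel — a uniform hue shift.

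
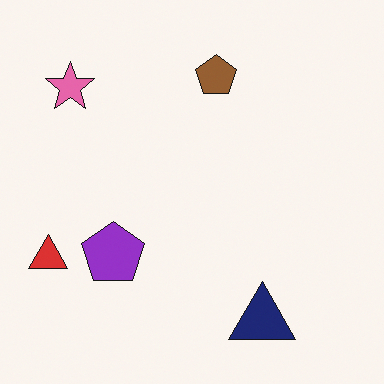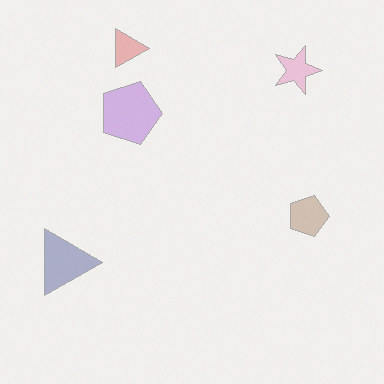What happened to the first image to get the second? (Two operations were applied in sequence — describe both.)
Washed out (contrast reduced), then rotated 90° clockwise.

Tones are pushed toward mid-grey across the whole image — a global contrast change. The pink star sits in the top-left of the first image and the top-right of the second — consistent with a whole-image 90° clockwise rotation.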